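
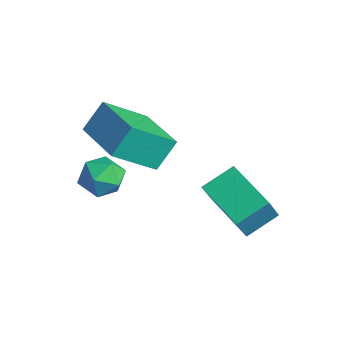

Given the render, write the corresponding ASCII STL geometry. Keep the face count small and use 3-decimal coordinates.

solid 
facet normal -0.991 0.020 -0.131
outer loop
vertex -3.472 -4.119 3.606
vertex -3.579 -3.364 4.532
vertex -3.294 -2.697 2.468
endloop
endfacet
facet normal 0.089 -0.629 -0.772
outer loop
vertex -1.321 -2.736 2.728
vertex -3.472 -4.119 3.606
vertex -3.294 -2.697 2.468
endloop
endfacet
facet normal -0.991 0.020 -0.130
outer loop
vertex -3.294 -2.697 2.468
vertex -3.579 -3.364 4.532
vertex -3.401 -1.942 3.395
endloop
endfacet
facet normal 0.097 0.777 -0.622
outer loop
vertex -3.401 -1.942 3.395
vertex -1.321 -2.736 2.728
vertex -3.294 -2.697 2.468
endloop
endfacet
facet normal -0.097 -0.777 0.622
outer loop
vertex -3.472 -4.119 3.606
vertex -1.606 -3.403 4.792
vertex -3.579 -3.364 4.532
endloop
endfacet
facet normal 0.089 -0.629 -0.772
outer loop
vertex -1.499 -4.158 3.865
vertex -3.472 -4.119 3.606
vertex -1.321 -2.736 2.728
endloop
endfacet
facet normal -0.097 -0.777 0.622
outer loop
vertex -1.499 -4.158 3.865
vertex -1.606 -3.403 4.792
vertex -3.472 -4.119 3.606
endloop
endfacet
facet normal -0.089 0.629 0.772
outer loop
vertex -3.579 -3.364 4.532
vertex -1.606 -3.403 4.792
vertex -3.401 -1.942 3.395
endloop
endfacet
facet normal 0.097 0.777 -0.622
outer loop
vertex -1.428 -1.981 3.654
vertex -1.321 -2.736 2.728
vertex -3.401 -1.942 3.395
endloop
endfacet
facet normal -0.089 0.629 0.772
outer loop
vertex -3.401 -1.942 3.395
vertex -1.606 -3.403 4.792
vertex -1.428 -1.981 3.654
endloop
endfacet
facet normal 0.991 -0.020 0.131
outer loop
vertex -1.428 -1.981 3.654
vertex -1.499 -4.158 3.865
vertex -1.321 -2.736 2.728
endloop
endfacet
facet normal 0.991 -0.020 0.130
outer loop
vertex -1.606 -3.403 4.792
vertex -1.499 -4.158 3.865
vertex -1.428 -1.981 3.654
endloop
endfacet
facet normal -0.274 0.431 -0.860
outer loop
vertex -1.525 0.457 0.713
vertex 0.263 0.656 0.244
vertex -1.546 -0.672 0.153
endloop
endfacet
facet normal -0.962 -0.107 0.252
outer loop
vertex -1.163 -1.276 1.356
vertex -1.525 0.457 0.713
vertex -1.546 -0.672 0.153
endloop
endfacet
facet normal -0.274 0.432 -0.859
outer loop
vertex -1.546 -0.672 0.153
vertex 0.263 0.656 0.244
vertex 0.242 -0.472 -0.316
endloop
endfacet
facet normal -0.016 -0.896 -0.444
outer loop
vertex 0.242 -0.472 -0.316
vertex -1.163 -1.276 1.356
vertex -1.546 -0.672 0.153
endloop
endfacet
facet normal 0.017 0.896 0.444
outer loop
vertex -1.525 0.457 0.713
vertex 0.646 0.052 1.447
vertex 0.263 0.656 0.244
endloop
endfacet
facet normal -0.962 -0.107 0.252
outer loop
vertex -1.142 -0.148 1.916
vertex -1.525 0.457 0.713
vertex -1.163 -1.276 1.356
endloop
endfacet
facet normal 0.017 0.895 0.445
outer loop
vertex -1.142 -0.148 1.916
vertex 0.646 0.052 1.447
vertex -1.525 0.457 0.713
endloop
endfacet
facet normal 0.962 0.107 -0.252
outer loop
vertex 0.263 0.656 0.244
vertex 0.646 0.052 1.447
vertex 0.242 -0.472 -0.316
endloop
endfacet
facet normal -0.017 -0.895 -0.445
outer loop
vertex 0.625 -1.077 0.887
vertex -1.163 -1.276 1.356
vertex 0.242 -0.472 -0.316
endloop
endfacet
facet normal 0.962 0.107 -0.252
outer loop
vertex 0.242 -0.472 -0.316
vertex 0.646 0.052 1.447
vertex 0.625 -1.077 0.887
endloop
endfacet
facet normal 0.274 -0.432 0.860
outer loop
vertex 0.625 -1.077 0.887
vertex -1.142 -0.148 1.916
vertex -1.163 -1.276 1.356
endloop
endfacet
facet normal 0.274 -0.431 0.860
outer loop
vertex 0.646 0.052 1.447
vertex -1.142 -0.148 1.916
vertex 0.625 -1.077 0.887
endloop
endfacet
facet normal -0.085 0.757 0.648
outer loop
vertex -3.031 -2.899 1.408
vertex -3.709 -3.253 1.732
vertex -2.959 -3.432 2.04
endloop
endfacet
facet normal 0.599 0.645 0.475
outer loop
vertex -3.031 -2.899 1.408
vertex -2.959 -3.432 2.04
vertex -2.422 -3.464 1.407
endloop
endfacet
facet normal 0.661 0.713 -0.233
outer loop
vertex -3.031 -2.899 1.408
vertex -2.422 -3.464 1.407
vertex -2.841 -3.304 0.707
endloop
endfacet
facet normal 0.017 0.868 -0.497
outer loop
vertex -3.031 -2.899 1.408
vertex -2.841 -3.304 0.707
vertex -3.636 -3.173 0.909
endloop
endfacet
facet normal -0.444 0.895 0.048
outer loop
vertex -3.031 -2.899 1.408
vertex -3.636 -3.173 0.909
vertex -3.709 -3.253 1.732
endloop
endfacet
facet normal 0.762 -0.029 0.647
outer loop
vertex -2.422 -3.464 1.407
vertex -2.959 -3.432 2.04
vertex -2.724 -4.167 1.731
endloop
endfacet
facet normal -0.344 0.154 0.926
outer loop
vertex -2.959 -3.432 2.04
vertex -3.709 -3.253 1.732
vertex -3.519 -4.036 1.933
endloop
endfacet
facet normal -0.925 0.377 -0.045
outer loop
vertex -3.709 -3.253 1.732
vertex -3.636 -3.173 0.909
vertex -3.938 -3.876 1.233
endloop
endfacet
facet normal -0.181 0.332 -0.926
outer loop
vertex -3.636 -3.173 0.909
vertex -2.841 -3.304 0.707
vertex -3.401 -3.908 0.6
endloop
endfacet
facet normal 0.863 0.082 -0.498
outer loop
vertex -2.841 -3.304 0.707
vertex -2.422 -3.464 1.407
vertex -2.651 -4.087 0.908
endloop
endfacet
facet normal -0.017 -0.868 0.497
outer loop
vertex -3.329 -4.441 1.232
vertex -2.724 -4.167 1.731
vertex -3.519 -4.036 1.933
endloop
endfacet
facet normal -0.661 -0.713 0.233
outer loop
vertex -3.329 -4.441 1.232
vertex -3.519 -4.036 1.933
vertex -3.938 -3.876 1.233
endloop
endfacet
facet normal -0.599 -0.645 -0.475
outer loop
vertex -3.329 -4.441 1.232
vertex -3.938 -3.876 1.233
vertex -3.401 -3.908 0.6
endloop
endfacet
facet normal 0.085 -0.757 -0.648
outer loop
vertex -3.329 -4.441 1.232
vertex -3.401 -3.908 0.6
vertex -2.651 -4.087 0.908
endloop
endfacet
facet normal 0.444 -0.895 -0.048
outer loop
vertex -3.329 -4.441 1.232
vertex -2.651 -4.087 0.908
vertex -2.724 -4.167 1.731
endloop
endfacet
facet normal 0.181 -0.332 0.926
outer loop
vertex -3.519 -4.036 1.933
vertex -2.724 -4.167 1.731
vertex -2.959 -3.432 2.04
endloop
endfacet
facet normal -0.863 -0.082 0.498
outer loop
vertex -3.938 -3.876 1.233
vertex -3.519 -4.036 1.933
vertex -3.709 -3.253 1.732
endloop
endfacet
facet normal -0.762 0.029 -0.647
outer loop
vertex -3.401 -3.908 0.6
vertex -3.938 -3.876 1.233
vertex -3.636 -3.173 0.909
endloop
endfacet
facet normal 0.344 -0.154 -0.926
outer loop
vertex -2.651 -4.087 0.908
vertex -3.401 -3.908 0.6
vertex -2.841 -3.304 0.707
endloop
endfacet
facet normal 0.925 -0.377 0.045
outer loop
vertex -2.724 -4.167 1.731
vertex -2.651 -4.087 0.908
vertex -2.422 -3.464 1.407
endloop
endfacet

endsolid


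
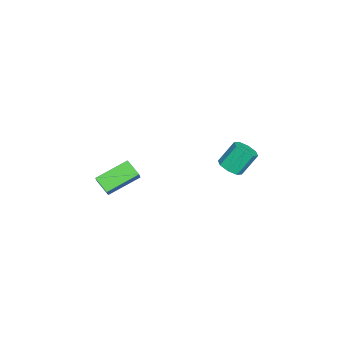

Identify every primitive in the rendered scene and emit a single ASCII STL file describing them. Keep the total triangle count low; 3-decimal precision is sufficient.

solid 
facet normal 0.324 -0.485 -0.812
outer loop
vertex -2.068 2.512 1.607
vertex -2.779 2.484 1.34
vertex -2.201 2.974 1.278
endloop
endfacet
facet normal 0.918 0.368 0.146
outer loop
vertex -2.068 2.512 1.607
vertex -2.201 2.974 1.278
vertex -2.57 3.264 2.866
endloop
endfacet
facet normal 0.918 0.368 0.146
outer loop
vertex -2.57 3.264 2.866
vertex -2.201 2.974 1.278
vertex -2.703 3.726 2.537
endloop
endfacet
facet normal -0.323 0.486 0.812
outer loop
vertex -2.57 3.264 2.866
vertex -2.703 3.726 2.537
vertex -3.281 3.236 2.6
endloop
endfacet
facet normal 0.324 -0.485 -0.812
outer loop
vertex -2.201 2.974 1.278
vertex -2.779 2.484 1.34
vertex -2.673 3.148 0.986
endloop
endfacet
facet normal 0.487 0.822 -0.297
outer loop
vertex -2.201 2.974 1.278
vertex -2.673 3.148 0.986
vertex -2.703 3.726 2.537
endloop
endfacet
facet normal 0.487 0.822 -0.297
outer loop
vertex -2.703 3.726 2.537
vertex -2.673 3.148 0.986
vertex -3.175 3.9 2.245
endloop
endfacet
facet normal -0.323 0.486 0.812
outer loop
vertex -2.703 3.726 2.537
vertex -3.175 3.9 2.245
vertex -3.281 3.236 2.6
endloop
endfacet
facet normal 0.323 -0.485 -0.813
outer loop
vertex -2.673 3.148 0.986
vertex -2.779 2.484 1.34
vertex -3.207 2.933 0.902
endloop
endfacet
facet normal -0.230 0.792 -0.565
outer loop
vertex -2.673 3.148 0.986
vertex -3.207 2.933 0.902
vertex -3.175 3.9 2.245
endloop
endfacet
facet normal -0.230 0.792 -0.565
outer loop
vertex -3.175 3.9 2.245
vertex -3.207 2.933 0.902
vertex -3.709 3.685 2.161
endloop
endfacet
facet normal -0.323 0.486 0.812
outer loop
vertex -3.175 3.9 2.245
vertex -3.709 3.685 2.161
vertex -3.281 3.236 2.6
endloop
endfacet
facet normal 0.323 -0.485 -0.813
outer loop
vertex -3.207 2.933 0.902
vertex -2.779 2.484 1.34
vertex -3.49 2.456 1.074
endloop
endfacet
facet normal -0.811 0.300 -0.502
outer loop
vertex -3.207 2.933 0.902
vertex -3.49 2.456 1.074
vertex -3.709 3.685 2.161
endloop
endfacet
facet normal -0.811 0.300 -0.502
outer loop
vertex -3.709 3.685 2.161
vertex -3.49 2.456 1.074
vertex -3.992 3.208 2.333
endloop
endfacet
facet normal -0.324 0.485 0.812
outer loop
vertex -3.709 3.685 2.161
vertex -3.992 3.208 2.333
vertex -3.281 3.236 2.6
endloop
endfacet
facet normal 0.323 -0.486 -0.812
outer loop
vertex -3.49 2.456 1.074
vertex -2.779 2.484 1.34
vertex -3.357 1.994 1.403
endloop
endfacet
facet normal -0.918 -0.368 -0.146
outer loop
vertex -3.49 2.456 1.074
vertex -3.357 1.994 1.403
vertex -3.992 3.208 2.333
endloop
endfacet
facet normal -0.918 -0.368 -0.146
outer loop
vertex -3.992 3.208 2.333
vertex -3.357 1.994 1.403
vertex -3.859 2.746 2.662
endloop
endfacet
facet normal -0.324 0.485 0.812
outer loop
vertex -3.992 3.208 2.333
vertex -3.859 2.746 2.662
vertex -3.281 3.236 2.6
endloop
endfacet
facet normal 0.323 -0.486 -0.812
outer loop
vertex -3.357 1.994 1.403
vertex -2.779 2.484 1.34
vertex -2.885 1.82 1.695
endloop
endfacet
facet normal -0.487 -0.822 0.297
outer loop
vertex -3.357 1.994 1.403
vertex -2.885 1.82 1.695
vertex -3.859 2.746 2.662
endloop
endfacet
facet normal -0.487 -0.822 0.297
outer loop
vertex -3.859 2.746 2.662
vertex -2.885 1.82 1.695
vertex -3.387 2.572 2.954
endloop
endfacet
facet normal -0.324 0.485 0.812
outer loop
vertex -3.859 2.746 2.662
vertex -3.387 2.572 2.954
vertex -3.281 3.236 2.6
endloop
endfacet
facet normal 0.323 -0.486 -0.812
outer loop
vertex -2.885 1.82 1.695
vertex -2.779 2.484 1.34
vertex -2.351 2.035 1.779
endloop
endfacet
facet normal 0.230 -0.792 0.565
outer loop
vertex -2.885 1.82 1.695
vertex -2.351 2.035 1.779
vertex -3.387 2.572 2.954
endloop
endfacet
facet normal 0.230 -0.792 0.565
outer loop
vertex -3.387 2.572 2.954
vertex -2.351 2.035 1.779
vertex -2.853 2.787 3.038
endloop
endfacet
facet normal -0.323 0.485 0.813
outer loop
vertex -3.387 2.572 2.954
vertex -2.853 2.787 3.038
vertex -3.281 3.236 2.6
endloop
endfacet
facet normal 0.324 -0.485 -0.812
outer loop
vertex -2.351 2.035 1.779
vertex -2.779 2.484 1.34
vertex -2.068 2.512 1.607
endloop
endfacet
facet normal 0.811 -0.300 0.502
outer loop
vertex -2.351 2.035 1.779
vertex -2.068 2.512 1.607
vertex -2.853 2.787 3.038
endloop
endfacet
facet normal 0.811 -0.300 0.502
outer loop
vertex -2.853 2.787 3.038
vertex -2.068 2.512 1.607
vertex -2.57 3.264 2.866
endloop
endfacet
facet normal -0.323 0.485 0.813
outer loop
vertex -2.853 2.787 3.038
vertex -2.57 3.264 2.866
vertex -3.281 3.236 2.6
endloop
endfacet
facet normal -0.514 -0.690 0.510
outer loop
vertex -3.171 -5.016 -1.136
vertex -4.373 -3.508 -0.305
vertex -3.772 -5.099 -1.854
endloop
endfacet
facet normal 0.572 -0.718 -0.396
outer loop
vertex -3.187 -4.312 -2.435
vertex -3.171 -5.016 -1.136
vertex -3.772 -5.099 -1.854
endloop
endfacet
facet normal -0.514 -0.690 0.510
outer loop
vertex -3.772 -5.099 -1.854
vertex -4.373 -3.508 -0.305
vertex -4.974 -3.591 -1.023
endloop
endfacet
facet normal -0.639 -0.089 -0.764
outer loop
vertex -4.974 -3.591 -1.023
vertex -3.187 -4.312 -2.435
vertex -3.772 -5.099 -1.854
endloop
endfacet
facet normal 0.639 0.089 0.764
outer loop
vertex -3.171 -5.016 -1.136
vertex -3.788 -2.721 -0.886
vertex -4.373 -3.508 -0.305
endloop
endfacet
facet normal 0.572 -0.718 -0.396
outer loop
vertex -2.586 -4.229 -1.717
vertex -3.171 -5.016 -1.136
vertex -3.187 -4.312 -2.435
endloop
endfacet
facet normal 0.639 0.089 0.764
outer loop
vertex -2.586 -4.229 -1.717
vertex -3.788 -2.721 -0.886
vertex -3.171 -5.016 -1.136
endloop
endfacet
facet normal -0.572 0.718 0.396
outer loop
vertex -4.373 -3.508 -0.305
vertex -3.788 -2.721 -0.886
vertex -4.974 -3.591 -1.023
endloop
endfacet
facet normal -0.639 -0.089 -0.764
outer loop
vertex -4.389 -2.804 -1.604
vertex -3.187 -4.312 -2.435
vertex -4.974 -3.591 -1.023
endloop
endfacet
facet normal -0.572 0.718 0.396
outer loop
vertex -4.974 -3.591 -1.023
vertex -3.788 -2.721 -0.886
vertex -4.389 -2.804 -1.604
endloop
endfacet
facet normal 0.514 0.690 -0.510
outer loop
vertex -4.389 -2.804 -1.604
vertex -2.586 -4.229 -1.717
vertex -3.187 -4.312 -2.435
endloop
endfacet
facet normal 0.514 0.690 -0.510
outer loop
vertex -3.788 -2.721 -0.886
vertex -2.586 -4.229 -1.717
vertex -4.389 -2.804 -1.604
endloop
endfacet

endsolid


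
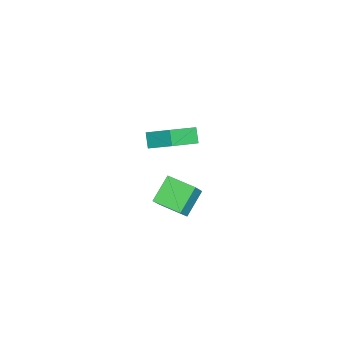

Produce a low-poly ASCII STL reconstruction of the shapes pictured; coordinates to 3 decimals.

solid 
facet normal -0.624 -0.343 0.702
outer loop
vertex 1.533 -3.13 4.055
vertex 1.904 -1.598 5.134
vertex -0.033 -2.118 3.156
endloop
endfacet
facet normal -0.195 -0.802 -0.564
outer loop
vertex 0.616 -1.762 2.426
vertex 1.533 -3.13 4.055
vertex -0.033 -2.118 3.156
endloop
endfacet
facet normal -0.624 -0.343 0.702
outer loop
vertex -0.033 -2.118 3.156
vertex 1.904 -1.598 5.134
vertex 0.338 -0.586 4.235
endloop
endfacet
facet normal -0.757 0.489 -0.434
outer loop
vertex 0.338 -0.586 4.235
vertex 0.616 -1.762 2.426
vertex -0.033 -2.118 3.156
endloop
endfacet
facet normal 0.757 -0.489 0.434
outer loop
vertex 1.533 -3.13 4.055
vertex 2.553 -1.242 4.404
vertex 1.904 -1.598 5.134
endloop
endfacet
facet normal -0.195 -0.802 -0.564
outer loop
vertex 2.182 -2.774 3.325
vertex 1.533 -3.13 4.055
vertex 0.616 -1.762 2.426
endloop
endfacet
facet normal 0.757 -0.489 0.434
outer loop
vertex 2.182 -2.774 3.325
vertex 2.553 -1.242 4.404
vertex 1.533 -3.13 4.055
endloop
endfacet
facet normal 0.195 0.802 0.564
outer loop
vertex 1.904 -1.598 5.134
vertex 2.553 -1.242 4.404
vertex 0.338 -0.586 4.235
endloop
endfacet
facet normal -0.757 0.489 -0.434
outer loop
vertex 0.987 -0.23 3.505
vertex 0.616 -1.762 2.426
vertex 0.338 -0.586 4.235
endloop
endfacet
facet normal 0.195 0.802 0.564
outer loop
vertex 0.338 -0.586 4.235
vertex 2.553 -1.242 4.404
vertex 0.987 -0.23 3.505
endloop
endfacet
facet normal 0.624 0.343 -0.702
outer loop
vertex 0.987 -0.23 3.505
vertex 2.182 -2.774 3.325
vertex 0.616 -1.762 2.426
endloop
endfacet
facet normal 0.624 0.343 -0.702
outer loop
vertex 2.553 -1.242 4.404
vertex 2.182 -2.774 3.325
vertex 0.987 -0.23 3.505
endloop
endfacet
facet normal -0.783 0.208 0.586
outer loop
vertex -0.361 -2.518 -1.677
vertex -0.01 -0.71 -1.851
vertex -1.386 -2.452 -3.07
endloop
endfacet
facet normal -0.190 -0.977 0.094
outer loop
vertex 0.11 -2.85 -4.189
vertex -0.361 -2.518 -1.677
vertex -1.386 -2.452 -3.07
endloop
endfacet
facet normal -0.783 0.208 0.586
outer loop
vertex -1.386 -2.452 -3.07
vertex -0.01 -0.71 -1.851
vertex -1.035 -0.644 -3.243
endloop
endfacet
facet normal -0.592 0.038 -0.805
outer loop
vertex -1.035 -0.644 -3.243
vertex 0.11 -2.85 -4.189
vertex -1.386 -2.452 -3.07
endloop
endfacet
facet normal 0.592 -0.037 0.805
outer loop
vertex -0.361 -2.518 -1.677
vertex 1.486 -1.108 -2.97
vertex -0.01 -0.71 -1.851
endloop
endfacet
facet normal -0.190 -0.977 0.094
outer loop
vertex 1.135 -2.916 -2.797
vertex -0.361 -2.518 -1.677
vertex 0.11 -2.85 -4.189
endloop
endfacet
facet normal 0.592 -0.038 0.805
outer loop
vertex 1.135 -2.916 -2.797
vertex 1.486 -1.108 -2.97
vertex -0.361 -2.518 -1.677
endloop
endfacet
facet normal 0.190 0.977 -0.094
outer loop
vertex -0.01 -0.71 -1.851
vertex 1.486 -1.108 -2.97
vertex -1.035 -0.644 -3.243
endloop
endfacet
facet normal -0.592 0.038 -0.805
outer loop
vertex 0.461 -1.042 -4.363
vertex 0.11 -2.85 -4.189
vertex -1.035 -0.644 -3.243
endloop
endfacet
facet normal 0.190 0.977 -0.094
outer loop
vertex -1.035 -0.644 -3.243
vertex 1.486 -1.108 -2.97
vertex 0.461 -1.042 -4.363
endloop
endfacet
facet normal 0.783 -0.208 -0.586
outer loop
vertex 0.461 -1.042 -4.363
vertex 1.135 -2.916 -2.797
vertex 0.11 -2.85 -4.189
endloop
endfacet
facet normal 0.783 -0.208 -0.586
outer loop
vertex 1.486 -1.108 -2.97
vertex 1.135 -2.916 -2.797
vertex 0.461 -1.042 -4.363
endloop
endfacet

endsolid


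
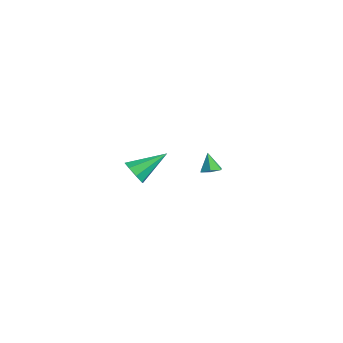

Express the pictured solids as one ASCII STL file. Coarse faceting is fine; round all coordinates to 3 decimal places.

solid 
facet normal 0.429 -0.048 -0.902
outer loop
vertex 3.744 -2.193 2.356
vertex 3.307 -1.944 2.135
vertex 3.729 -1.645 2.32
endloop
endfacet
facet normal 0.633 0.068 0.771
outer loop
vertex 3.744 -2.193 2.356
vertex 3.729 -1.645 2.32
vertex 2.873 -1.896 3.045
endloop
endfacet
facet normal 0.430 -0.049 -0.901
outer loop
vertex 3.729 -1.645 2.32
vertex 3.307 -1.944 2.135
vertex 3.292 -1.396 2.098
endloop
endfacet
facet normal 0.203 0.826 0.526
outer loop
vertex 3.729 -1.645 2.32
vertex 3.292 -1.396 2.098
vertex 2.873 -1.896 3.045
endloop
endfacet
facet normal 0.429 -0.049 -0.902
outer loop
vertex 3.292 -1.396 2.098
vertex 3.307 -1.944 2.135
vertex 2.869 -1.696 1.913
endloop
endfacet
facet normal -0.613 0.778 0.140
outer loop
vertex 3.292 -1.396 2.098
vertex 2.869 -1.696 1.913
vertex 2.873 -1.896 3.045
endloop
endfacet
facet normal 0.430 -0.048 -0.902
outer loop
vertex 2.869 -1.696 1.913
vertex 3.307 -1.944 2.135
vertex 2.885 -2.244 1.95
endloop
endfacet
facet normal -1.000 -0.029 -0.002
outer loop
vertex 2.869 -1.696 1.913
vertex 2.885 -2.244 1.95
vertex 2.873 -1.896 3.045
endloop
endfacet
facet normal 0.429 -0.047 -0.902
outer loop
vertex 2.885 -2.244 1.95
vertex 3.307 -1.944 2.135
vertex 3.322 -2.493 2.171
endloop
endfacet
facet normal -0.570 -0.785 0.243
outer loop
vertex 2.885 -2.244 1.95
vertex 3.322 -2.493 2.171
vertex 2.873 -1.896 3.045
endloop
endfacet
facet normal 0.429 -0.047 -0.902
outer loop
vertex 3.322 -2.493 2.171
vertex 3.307 -1.944 2.135
vertex 3.744 -2.193 2.356
endloop
endfacet
facet normal 0.247 -0.736 0.630
outer loop
vertex 3.322 -2.493 2.171
vertex 3.744 -2.193 2.356
vertex 2.873 -1.896 3.045
endloop
endfacet
facet normal -0.080 -0.868 -0.490
outer loop
vertex -3.245 -2.996 -1.357
vertex -3.5 -2.611 -1.998
vertex -2.793 -2.831 -1.723
endloop
endfacet
facet normal 0.647 -0.096 0.756
outer loop
vertex -3.245 -2.996 -1.357
vertex -2.793 -2.831 -1.723
vertex -3.34 -0.849 -1.002
endloop
endfacet
facet normal -0.079 -0.867 -0.491
outer loop
vertex -2.793 -2.831 -1.723
vertex -3.5 -2.611 -1.998
vertex -2.755 -2.536 -2.25
endloop
endfacet
facet normal 0.963 0.200 0.181
outer loop
vertex -2.793 -2.831 -1.723
vertex -2.755 -2.536 -2.25
vertex -3.34 -0.849 -1.002
endloop
endfacet
facet normal -0.079 -0.867 -0.491
outer loop
vertex -2.755 -2.536 -2.25
vertex -3.5 -2.611 -1.998
vertex -3.153 -2.285 -2.629
endloop
endfacet
facet normal 0.731 0.551 -0.402
outer loop
vertex -2.755 -2.536 -2.25
vertex -3.153 -2.285 -2.629
vertex -3.34 -0.849 -1.002
endloop
endfacet
facet normal -0.078 -0.867 -0.491
outer loop
vertex -3.153 -2.285 -2.629
vertex -3.5 -2.611 -1.998
vertex -3.754 -2.225 -2.639
endloop
endfacet
facet normal 0.086 0.752 -0.654
outer loop
vertex -3.153 -2.285 -2.629
vertex -3.754 -2.225 -2.639
vertex -3.34 -0.849 -1.002
endloop
endfacet
facet normal -0.078 -0.867 -0.491
outer loop
vertex -3.754 -2.225 -2.639
vertex -3.5 -2.611 -1.998
vertex -4.207 -2.391 -2.274
endloop
endfacet
facet normal -0.593 0.684 -0.425
outer loop
vertex -3.754 -2.225 -2.639
vertex -4.207 -2.391 -2.274
vertex -3.34 -0.849 -1.002
endloop
endfacet
facet normal -0.079 -0.868 -0.490
outer loop
vertex -4.207 -2.391 -2.274
vertex -3.5 -2.611 -1.998
vertex -4.245 -2.685 -1.747
endloop
endfacet
facet normal -0.910 0.387 0.150
outer loop
vertex -4.207 -2.391 -2.274
vertex -4.245 -2.685 -1.747
vertex -3.34 -0.849 -1.002
endloop
endfacet
facet normal -0.079 -0.868 -0.490
outer loop
vertex -4.245 -2.685 -1.747
vertex -3.5 -2.611 -1.998
vertex -3.847 -2.936 -1.367
endloop
endfacet
facet normal -0.678 0.036 0.734
outer loop
vertex -4.245 -2.685 -1.747
vertex -3.847 -2.936 -1.367
vertex -3.34 -0.849 -1.002
endloop
endfacet
facet normal -0.078 -0.868 -0.490
outer loop
vertex -3.847 -2.936 -1.367
vertex -3.5 -2.611 -1.998
vertex -3.245 -2.996 -1.357
endloop
endfacet
facet normal -0.033 -0.164 0.986
outer loop
vertex -3.847 -2.936 -1.367
vertex -3.245 -2.996 -1.357
vertex -3.34 -0.849 -1.002
endloop
endfacet

endsolid


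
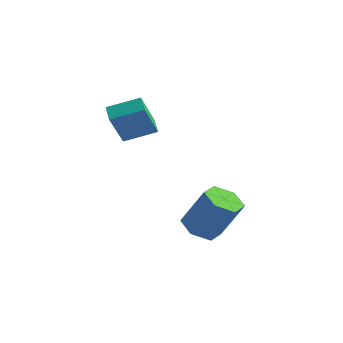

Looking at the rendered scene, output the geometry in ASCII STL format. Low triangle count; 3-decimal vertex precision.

solid 
facet normal -0.440 -0.182 -0.879
outer loop
vertex 1.671 1.381 -4.392
vertex 1.001 0.811 -3.939
vertex 0.831 1.779 -4.054
endloop
endfacet
facet normal 0.291 0.897 -0.332
outer loop
vertex 1.671 1.381 -4.392
vertex 0.831 1.779 -4.054
vertex 2.63 1.779 -2.475
endloop
endfacet
facet normal 0.291 0.897 -0.332
outer loop
vertex 2.63 1.779 -2.475
vertex 0.831 1.779 -4.054
vertex 1.789 2.177 -2.137
endloop
endfacet
facet normal 0.440 0.183 0.879
outer loop
vertex 2.63 1.779 -2.475
vertex 1.789 2.177 -2.137
vertex 1.959 1.209 -2.021
endloop
endfacet
facet normal -0.440 -0.182 -0.880
outer loop
vertex 0.831 1.779 -4.054
vertex 1.001 0.811 -3.939
vertex 0.16 1.21 -3.601
endloop
endfacet
facet normal -0.589 0.798 0.129
outer loop
vertex 0.831 1.779 -4.054
vertex 0.16 1.21 -3.601
vertex 1.789 2.177 -2.137
endloop
endfacet
facet normal -0.589 0.798 0.129
outer loop
vertex 1.789 2.177 -2.137
vertex 0.16 1.21 -3.601
vertex 1.118 1.608 -1.684
endloop
endfacet
facet normal 0.439 0.183 0.880
outer loop
vertex 1.789 2.177 -2.137
vertex 1.118 1.608 -1.684
vertex 1.959 1.209 -2.021
endloop
endfacet
facet normal -0.440 -0.182 -0.879
outer loop
vertex 0.16 1.21 -3.601
vertex 1.001 0.811 -3.939
vertex 0.33 0.241 -3.485
endloop
endfacet
facet normal -0.882 -0.099 0.461
outer loop
vertex 0.16 1.21 -3.601
vertex 0.33 0.241 -3.485
vertex 1.118 1.608 -1.684
endloop
endfacet
facet normal -0.881 -0.100 0.462
outer loop
vertex 1.118 1.608 -1.684
vertex 0.33 0.241 -3.485
vertex 1.289 0.639 -1.568
endloop
endfacet
facet normal 0.439 0.183 0.880
outer loop
vertex 1.118 1.608 -1.684
vertex 1.289 0.639 -1.568
vertex 1.959 1.209 -2.021
endloop
endfacet
facet normal -0.440 -0.183 -0.879
outer loop
vertex 0.33 0.241 -3.485
vertex 1.001 0.811 -3.939
vertex 1.171 -0.157 -3.823
endloop
endfacet
facet normal -0.291 -0.897 0.332
outer loop
vertex 0.33 0.241 -3.485
vertex 1.171 -0.157 -3.823
vertex 1.289 0.639 -1.568
endloop
endfacet
facet normal -0.292 -0.897 0.332
outer loop
vertex 1.289 0.639 -1.568
vertex 1.171 -0.157 -3.823
vertex 2.129 0.241 -1.906
endloop
endfacet
facet normal 0.440 0.182 0.879
outer loop
vertex 1.289 0.639 -1.568
vertex 2.129 0.241 -1.906
vertex 1.959 1.209 -2.021
endloop
endfacet
facet normal -0.439 -0.183 -0.880
outer loop
vertex 1.171 -0.157 -3.823
vertex 1.001 0.811 -3.939
vertex 1.842 0.412 -4.276
endloop
endfacet
facet normal 0.589 -0.798 -0.129
outer loop
vertex 1.171 -0.157 -3.823
vertex 1.842 0.412 -4.276
vertex 2.129 0.241 -1.906
endloop
endfacet
facet normal 0.589 -0.798 -0.129
outer loop
vertex 2.129 0.241 -1.906
vertex 1.842 0.412 -4.276
vertex 2.8 0.81 -2.359
endloop
endfacet
facet normal 0.440 0.182 0.880
outer loop
vertex 2.129 0.241 -1.906
vertex 2.8 0.81 -2.359
vertex 1.959 1.209 -2.021
endloop
endfacet
facet normal -0.439 -0.183 -0.880
outer loop
vertex 1.842 0.412 -4.276
vertex 1.001 0.811 -3.939
vertex 1.671 1.381 -4.392
endloop
endfacet
facet normal 0.882 0.100 -0.461
outer loop
vertex 1.842 0.412 -4.276
vertex 1.671 1.381 -4.392
vertex 2.8 0.81 -2.359
endloop
endfacet
facet normal 0.881 0.099 -0.462
outer loop
vertex 2.8 0.81 -2.359
vertex 1.671 1.381 -4.392
vertex 2.63 1.779 -2.475
endloop
endfacet
facet normal 0.440 0.182 0.879
outer loop
vertex 2.8 0.81 -2.359
vertex 2.63 1.779 -2.475
vertex 1.959 1.209 -2.021
endloop
endfacet
facet normal -0.711 -0.618 -0.335
outer loop
vertex -3.844 0.595 1.327
vertex -4.512 1.184 1.658
vertex -3.861 1.576 -0.45
endloop
endfacet
facet normal 0.703 -0.620 -0.349
outer loop
vertex -2.688 2.596 0.102
vertex -3.844 0.595 1.327
vertex -3.861 1.576 -0.45
endloop
endfacet
facet normal -0.711 -0.619 -0.335
outer loop
vertex -3.861 1.576 -0.45
vertex -4.512 1.184 1.658
vertex -4.529 2.164 -0.119
endloop
endfacet
facet normal -0.008 0.483 -0.875
outer loop
vertex -4.529 2.164 -0.119
vertex -2.688 2.596 0.102
vertex -3.861 1.576 -0.45
endloop
endfacet
facet normal 0.008 -0.483 0.876
outer loop
vertex -3.844 0.595 1.327
vertex -3.339 2.204 2.21
vertex -4.512 1.184 1.658
endloop
endfacet
facet normal 0.703 -0.620 -0.348
outer loop
vertex -2.671 1.616 1.879
vertex -3.844 0.595 1.327
vertex -2.688 2.596 0.102
endloop
endfacet
facet normal 0.009 -0.483 0.875
outer loop
vertex -2.671 1.616 1.879
vertex -3.339 2.204 2.21
vertex -3.844 0.595 1.327
endloop
endfacet
facet normal -0.703 0.620 0.349
outer loop
vertex -4.512 1.184 1.658
vertex -3.339 2.204 2.21
vertex -4.529 2.164 -0.119
endloop
endfacet
facet normal -0.008 0.483 -0.876
outer loop
vertex -3.356 3.185 0.433
vertex -2.688 2.596 0.102
vertex -4.529 2.164 -0.119
endloop
endfacet
facet normal -0.703 0.619 0.349
outer loop
vertex -4.529 2.164 -0.119
vertex -3.339 2.204 2.21
vertex -3.356 3.185 0.433
endloop
endfacet
facet normal 0.711 0.619 0.334
outer loop
vertex -3.356 3.185 0.433
vertex -2.671 1.616 1.879
vertex -2.688 2.596 0.102
endloop
endfacet
facet normal 0.711 0.619 0.335
outer loop
vertex -3.339 2.204 2.21
vertex -2.671 1.616 1.879
vertex -3.356 3.185 0.433
endloop
endfacet

endsolid


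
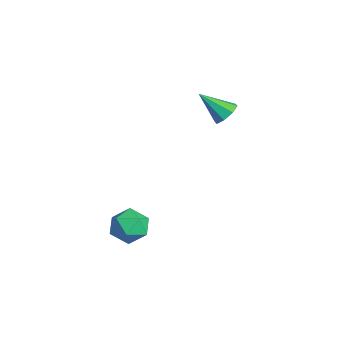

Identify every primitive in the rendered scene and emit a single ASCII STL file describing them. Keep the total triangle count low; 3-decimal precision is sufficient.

solid 
facet normal -0.483 0.830 -0.280
outer loop
vertex 1.468 -0.958 -1.588
vertex 0.782 -1.179 -1.06
vertex 1.451 -0.681 -0.738
endloop
endfacet
facet normal 0.224 0.928 -0.298
outer loop
vertex 1.468 -0.958 -1.588
vertex 1.451 -0.681 -0.738
vertex 2.214 -0.98 -1.096
endloop
endfacet
facet normal 0.502 0.445 -0.742
outer loop
vertex 1.468 -0.958 -1.588
vertex 2.214 -0.98 -1.096
vertex 2.016 -1.662 -1.639
endloop
endfacet
facet normal -0.032 0.047 -0.998
outer loop
vertex 1.468 -0.958 -1.588
vertex 2.016 -1.662 -1.639
vertex 1.131 -1.785 -1.616
endloop
endfacet
facet normal -0.641 0.285 -0.713
outer loop
vertex 1.468 -0.958 -1.588
vertex 1.131 -1.785 -1.616
vertex 0.782 -1.179 -1.06
endloop
endfacet
facet normal 0.481 0.801 0.356
outer loop
vertex 2.214 -0.98 -1.096
vertex 1.451 -0.681 -0.738
vertex 1.989 -1.215 -0.264
endloop
endfacet
facet normal -0.663 0.642 0.385
outer loop
vertex 1.451 -0.681 -0.738
vertex 0.782 -1.179 -1.06
vertex 1.104 -1.338 -0.241
endloop
endfacet
facet normal -0.918 -0.239 -0.316
outer loop
vertex 0.782 -1.179 -1.06
vertex 1.131 -1.785 -1.616
vertex 0.906 -2.02 -0.784
endloop
endfacet
facet normal 0.067 -0.624 -0.779
outer loop
vertex 1.131 -1.785 -1.616
vertex 2.016 -1.662 -1.639
vertex 1.669 -2.319 -1.142
endloop
endfacet
facet normal 0.932 0.018 -0.363
outer loop
vertex 2.016 -1.662 -1.639
vertex 2.214 -0.98 -1.096
vertex 2.338 -1.821 -0.82
endloop
endfacet
facet normal 0.032 -0.047 0.998
outer loop
vertex 1.652 -2.042 -0.292
vertex 1.989 -1.215 -0.264
vertex 1.104 -1.338 -0.241
endloop
endfacet
facet normal -0.502 -0.445 0.742
outer loop
vertex 1.652 -2.042 -0.292
vertex 1.104 -1.338 -0.241
vertex 0.906 -2.02 -0.784
endloop
endfacet
facet normal -0.224 -0.928 0.298
outer loop
vertex 1.652 -2.042 -0.292
vertex 0.906 -2.02 -0.784
vertex 1.669 -2.319 -1.142
endloop
endfacet
facet normal 0.483 -0.830 0.280
outer loop
vertex 1.652 -2.042 -0.292
vertex 1.669 -2.319 -1.142
vertex 2.338 -1.821 -0.82
endloop
endfacet
facet normal 0.641 -0.285 0.713
outer loop
vertex 1.652 -2.042 -0.292
vertex 2.338 -1.821 -0.82
vertex 1.989 -1.215 -0.264
endloop
endfacet
facet normal -0.067 0.624 0.779
outer loop
vertex 1.104 -1.338 -0.241
vertex 1.989 -1.215 -0.264
vertex 1.451 -0.681 -0.738
endloop
endfacet
facet normal -0.932 -0.018 0.363
outer loop
vertex 0.906 -2.02 -0.784
vertex 1.104 -1.338 -0.241
vertex 0.782 -1.179 -1.06
endloop
endfacet
facet normal -0.481 -0.801 -0.356
outer loop
vertex 1.669 -2.319 -1.142
vertex 0.906 -2.02 -0.784
vertex 1.131 -1.785 -1.616
endloop
endfacet
facet normal 0.663 -0.642 -0.385
outer loop
vertex 2.338 -1.821 -0.82
vertex 1.669 -2.319 -1.142
vertex 2.016 -1.662 -1.639
endloop
endfacet
facet normal 0.918 0.239 0.316
outer loop
vertex 1.989 -1.215 -0.264
vertex 2.338 -1.821 -0.82
vertex 2.214 -0.98 -1.096
endloop
endfacet
facet normal 0.375 0.642 -0.669
outer loop
vertex -2.416 3.358 1.487
vertex -2.737 3.87 1.798
vertex -2.127 3.578 1.86
endloop
endfacet
facet normal 0.548 -0.834 0.067
outer loop
vertex -2.416 3.358 1.487
vertex -2.127 3.578 1.86
vertex -3.323 2.87 2.842
endloop
endfacet
facet normal 0.375 0.641 -0.670
outer loop
vertex -2.127 3.578 1.86
vertex -2.737 3.87 1.798
vertex -2.195 3.969 2.196
endloop
endfacet
facet normal 0.711 -0.383 0.590
outer loop
vertex -2.127 3.578 1.86
vertex -2.195 3.969 2.196
vertex -3.323 2.87 2.842
endloop
endfacet
facet normal 0.374 0.642 -0.669
outer loop
vertex -2.195 3.969 2.196
vertex -2.737 3.87 1.798
vertex -2.582 4.302 2.299
endloop
endfacet
facet normal 0.375 0.153 0.914
outer loop
vertex -2.195 3.969 2.196
vertex -2.582 4.302 2.299
vertex -3.323 2.87 2.842
endloop
endfacet
facet normal 0.375 0.641 -0.669
outer loop
vertex -2.582 4.302 2.299
vertex -2.737 3.87 1.798
vertex -3.059 4.382 2.108
endloop
endfacet
facet normal -0.263 0.458 0.849
outer loop
vertex -2.582 4.302 2.299
vertex -3.059 4.382 2.108
vertex -3.323 2.87 2.842
endloop
endfacet
facet normal 0.375 0.641 -0.669
outer loop
vertex -3.059 4.382 2.108
vertex -2.737 3.87 1.798
vertex -3.348 4.162 1.735
endloop
endfacet
facet normal -0.829 0.355 0.433
outer loop
vertex -3.059 4.382 2.108
vertex -3.348 4.162 1.735
vertex -3.323 2.87 2.842
endloop
endfacet
facet normal 0.375 0.641 -0.669
outer loop
vertex -3.348 4.162 1.735
vertex -2.737 3.87 1.798
vertex -3.279 3.771 1.399
endloop
endfacet
facet normal -0.991 -0.097 -0.091
outer loop
vertex -3.348 4.162 1.735
vertex -3.279 3.771 1.399
vertex -3.323 2.87 2.842
endloop
endfacet
facet normal 0.376 0.641 -0.670
outer loop
vertex -3.279 3.771 1.399
vertex -2.737 3.87 1.798
vertex -2.893 3.438 1.297
endloop
endfacet
facet normal -0.655 -0.632 -0.415
outer loop
vertex -3.279 3.771 1.399
vertex -2.893 3.438 1.297
vertex -3.323 2.87 2.842
endloop
endfacet
facet normal 0.374 0.641 -0.670
outer loop
vertex -2.893 3.438 1.297
vertex -2.737 3.87 1.798
vertex -2.416 3.358 1.487
endloop
endfacet
facet normal -0.018 -0.937 -0.349
outer loop
vertex -2.893 3.438 1.297
vertex -2.416 3.358 1.487
vertex -3.323 2.87 2.842
endloop
endfacet

endsolid


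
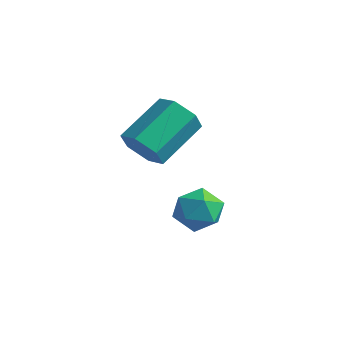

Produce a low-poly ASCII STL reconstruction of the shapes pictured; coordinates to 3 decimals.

solid 
facet normal -0.047 -0.866 -0.499
outer loop
vertex 0.895 -4.908 -0.31
vertex 0.072 -4.707 -0.582
vertex 0.774 -4.463 -1.071
endloop
endfacet
facet normal 0.990 0.027 -0.141
outer loop
vertex 0.895 -4.908 -0.31
vertex 0.774 -4.463 -1.071
vertex 0.992 -3.135 0.713
endloop
endfacet
facet normal 0.989 0.028 -0.142
outer loop
vertex 0.992 -3.135 0.713
vertex 0.774 -4.463 -1.071
vertex 0.87 -2.689 -0.048
endloop
endfacet
facet normal 0.048 0.865 0.499
outer loop
vertex 0.992 -3.135 0.713
vertex 0.87 -2.689 -0.048
vertex 0.168 -2.933 0.442
endloop
endfacet
facet normal -0.047 -0.865 -0.499
outer loop
vertex 0.774 -4.463 -1.071
vertex 0.072 -4.707 -0.582
vertex -0.049 -4.261 -1.343
endloop
endfacet
facet normal 0.378 0.447 -0.811
outer loop
vertex 0.774 -4.463 -1.071
vertex -0.049 -4.261 -1.343
vertex 0.87 -2.689 -0.048
endloop
endfacet
facet normal 0.376 0.448 -0.811
outer loop
vertex 0.87 -2.689 -0.048
vertex -0.049 -4.261 -1.343
vertex 0.047 -2.488 -0.319
endloop
endfacet
facet normal 0.047 0.866 0.499
outer loop
vertex 0.87 -2.689 -0.048
vertex 0.047 -2.488 -0.319
vertex 0.168 -2.933 0.442
endloop
endfacet
facet normal -0.048 -0.865 -0.499
outer loop
vertex -0.049 -4.261 -1.343
vertex 0.072 -4.707 -0.582
vertex -0.752 -4.505 -0.853
endloop
endfacet
facet normal -0.613 0.420 -0.670
outer loop
vertex -0.049 -4.261 -1.343
vertex -0.752 -4.505 -0.853
vertex 0.047 -2.488 -0.319
endloop
endfacet
facet normal -0.612 0.420 -0.670
outer loop
vertex 0.047 -2.488 -0.319
vertex -0.752 -4.505 -0.853
vertex -0.655 -2.732 0.17
endloop
endfacet
facet normal 0.047 0.866 0.499
outer loop
vertex 0.047 -2.488 -0.319
vertex -0.655 -2.732 0.17
vertex 0.168 -2.933 0.442
endloop
endfacet
facet normal -0.048 -0.865 -0.499
outer loop
vertex -0.752 -4.505 -0.853
vertex 0.072 -4.707 -0.582
vertex -0.63 -4.951 -0.092
endloop
endfacet
facet normal -0.989 -0.028 0.142
outer loop
vertex -0.752 -4.505 -0.853
vertex -0.63 -4.951 -0.092
vertex -0.655 -2.732 0.17
endloop
endfacet
facet normal -0.990 -0.028 0.141
outer loop
vertex -0.655 -2.732 0.17
vertex -0.63 -4.951 -0.092
vertex -0.534 -3.177 0.931
endloop
endfacet
facet normal 0.047 0.866 0.499
outer loop
vertex -0.655 -2.732 0.17
vertex -0.534 -3.177 0.931
vertex 0.168 -2.933 0.442
endloop
endfacet
facet normal -0.047 -0.866 -0.499
outer loop
vertex -0.63 -4.951 -0.092
vertex 0.072 -4.707 -0.582
vertex 0.193 -5.152 0.179
endloop
endfacet
facet normal -0.376 -0.447 0.811
outer loop
vertex -0.63 -4.951 -0.092
vertex 0.193 -5.152 0.179
vertex -0.534 -3.177 0.931
endloop
endfacet
facet normal -0.378 -0.448 0.811
outer loop
vertex -0.534 -3.177 0.931
vertex 0.193 -5.152 0.179
vertex 0.289 -3.379 1.203
endloop
endfacet
facet normal 0.047 0.865 0.499
outer loop
vertex -0.534 -3.177 0.931
vertex 0.289 -3.379 1.203
vertex 0.168 -2.933 0.442
endloop
endfacet
facet normal -0.047 -0.866 -0.499
outer loop
vertex 0.193 -5.152 0.179
vertex 0.072 -4.707 -0.582
vertex 0.895 -4.908 -0.31
endloop
endfacet
facet normal 0.612 -0.420 0.670
outer loop
vertex 0.193 -5.152 0.179
vertex 0.895 -4.908 -0.31
vertex 0.289 -3.379 1.203
endloop
endfacet
facet normal 0.613 -0.420 0.670
outer loop
vertex 0.289 -3.379 1.203
vertex 0.895 -4.908 -0.31
vertex 0.992 -3.135 0.713
endloop
endfacet
facet normal 0.048 0.865 0.499
outer loop
vertex 0.289 -3.379 1.203
vertex 0.992 -3.135 0.713
vertex 0.168 -2.933 0.442
endloop
endfacet
facet normal 0.081 0.889 0.451
outer loop
vertex 1.186 -2.58 -3.56
vertex 1.185 -3.008 -2.716
vertex 2.003 -2.854 -3.167
endloop
endfacet
facet normal 0.393 0.899 -0.191
outer loop
vertex 1.186 -2.58 -3.56
vertex 2.003 -2.854 -3.167
vertex 1.855 -2.986 -4.093
endloop
endfacet
facet normal -0.099 0.728 -0.679
outer loop
vertex 1.186 -2.58 -3.56
vertex 1.855 -2.986 -4.093
vertex 0.946 -3.222 -4.213
endloop
endfacet
facet normal -0.716 0.611 -0.337
outer loop
vertex 1.186 -2.58 -3.56
vertex 0.946 -3.222 -4.213
vertex 0.533 -3.236 -3.362
endloop
endfacet
facet normal -0.605 0.711 0.360
outer loop
vertex 1.186 -2.58 -3.56
vertex 0.533 -3.236 -3.362
vertex 1.185 -3.008 -2.716
endloop
endfacet
facet normal 0.897 0.394 -0.200
outer loop
vertex 1.855 -2.986 -4.093
vertex 2.003 -2.854 -3.167
vertex 2.267 -3.664 -3.578
endloop
endfacet
facet normal 0.392 0.377 0.839
outer loop
vertex 2.003 -2.854 -3.167
vertex 1.185 -3.008 -2.716
vertex 1.854 -3.678 -2.727
endloop
endfacet
facet normal -0.717 0.090 0.692
outer loop
vertex 1.185 -3.008 -2.716
vertex 0.533 -3.236 -3.362
vertex 0.945 -3.914 -2.847
endloop
endfacet
facet normal -0.897 -0.071 -0.436
outer loop
vertex 0.533 -3.236 -3.362
vertex 0.946 -3.222 -4.213
vertex 0.797 -4.046 -3.773
endloop
endfacet
facet normal 0.100 0.116 -0.988
outer loop
vertex 0.946 -3.222 -4.213
vertex 1.855 -2.986 -4.093
vertex 1.615 -3.892 -4.224
endloop
endfacet
facet normal 0.716 -0.611 0.337
outer loop
vertex 1.614 -4.32 -3.38
vertex 2.267 -3.664 -3.578
vertex 1.854 -3.678 -2.727
endloop
endfacet
facet normal 0.099 -0.728 0.679
outer loop
vertex 1.614 -4.32 -3.38
vertex 1.854 -3.678 -2.727
vertex 0.945 -3.914 -2.847
endloop
endfacet
facet normal -0.393 -0.899 0.191
outer loop
vertex 1.614 -4.32 -3.38
vertex 0.945 -3.914 -2.847
vertex 0.797 -4.046 -3.773
endloop
endfacet
facet normal -0.081 -0.889 -0.451
outer loop
vertex 1.614 -4.32 -3.38
vertex 0.797 -4.046 -3.773
vertex 1.615 -3.892 -4.224
endloop
endfacet
facet normal 0.605 -0.711 -0.360
outer loop
vertex 1.614 -4.32 -3.38
vertex 1.615 -3.892 -4.224
vertex 2.267 -3.664 -3.578
endloop
endfacet
facet normal 0.897 0.071 0.436
outer loop
vertex 1.854 -3.678 -2.727
vertex 2.267 -3.664 -3.578
vertex 2.003 -2.854 -3.167
endloop
endfacet
facet normal -0.100 -0.116 0.988
outer loop
vertex 0.945 -3.914 -2.847
vertex 1.854 -3.678 -2.727
vertex 1.185 -3.008 -2.716
endloop
endfacet
facet normal -0.897 -0.394 0.200
outer loop
vertex 0.797 -4.046 -3.773
vertex 0.945 -3.914 -2.847
vertex 0.533 -3.236 -3.362
endloop
endfacet
facet normal -0.392 -0.377 -0.839
outer loop
vertex 1.615 -3.892 -4.224
vertex 0.797 -4.046 -3.773
vertex 0.946 -3.222 -4.213
endloop
endfacet
facet normal 0.717 -0.090 -0.692
outer loop
vertex 2.267 -3.664 -3.578
vertex 1.615 -3.892 -4.224
vertex 1.855 -2.986 -4.093
endloop
endfacet

endsolid


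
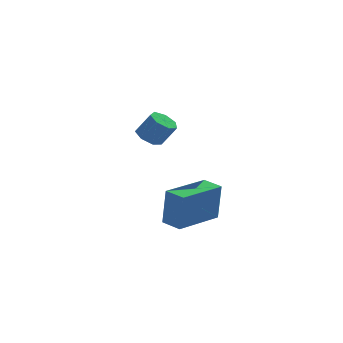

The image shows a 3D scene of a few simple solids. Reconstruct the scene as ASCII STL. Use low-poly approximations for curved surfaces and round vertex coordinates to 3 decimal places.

solid 
facet normal -0.509 0.203 -0.837
outer loop
vertex -0.081 1.577 0.611
vertex -0.59 1.357 0.867
vertex -0.375 1.929 0.875
endloop
endfacet
facet normal 0.658 0.719 -0.226
outer loop
vertex -0.081 1.577 0.611
vertex -0.375 1.929 0.875
vertex 0.458 1.362 1.498
endloop
endfacet
facet normal 0.658 0.719 -0.226
outer loop
vertex 0.458 1.362 1.498
vertex -0.375 1.929 0.875
vertex 0.164 1.714 1.762
endloop
endfacet
facet normal 0.508 -0.204 0.837
outer loop
vertex 0.458 1.362 1.498
vertex 0.164 1.714 1.762
vertex -0.05 1.143 1.753
endloop
endfacet
facet normal -0.509 0.203 -0.837
outer loop
vertex -0.375 1.929 0.875
vertex -0.59 1.357 0.867
vertex -0.831 1.85 1.133
endloop
endfacet
facet normal -0.026 0.968 0.250
outer loop
vertex -0.375 1.929 0.875
vertex -0.831 1.85 1.133
vertex 0.164 1.714 1.762
endloop
endfacet
facet normal -0.026 0.968 0.250
outer loop
vertex 0.164 1.714 1.762
vertex -0.831 1.85 1.133
vertex -0.292 1.635 2.02
endloop
endfacet
facet normal 0.509 -0.204 0.837
outer loop
vertex 0.164 1.714 1.762
vertex -0.292 1.635 2.02
vertex -0.05 1.143 1.753
endloop
endfacet
facet normal -0.508 0.204 -0.837
outer loop
vertex -0.831 1.85 1.133
vertex -0.59 1.357 0.867
vertex -1.105 1.401 1.19
endloop
endfacet
facet normal -0.688 0.488 0.537
outer loop
vertex -0.831 1.85 1.133
vertex -1.105 1.401 1.19
vertex -0.292 1.635 2.02
endloop
endfacet
facet normal -0.688 0.488 0.537
outer loop
vertex -0.292 1.635 2.02
vertex -1.105 1.401 1.19
vertex -0.566 1.186 2.077
endloop
endfacet
facet normal 0.508 -0.204 0.837
outer loop
vertex -0.292 1.635 2.02
vertex -0.566 1.186 2.077
vertex -0.05 1.143 1.753
endloop
endfacet
facet normal -0.508 0.203 -0.837
outer loop
vertex -1.105 1.401 1.19
vertex -0.59 1.357 0.867
vertex -0.991 0.919 1.004
endloop
endfacet
facet normal -0.834 -0.359 0.420
outer loop
vertex -1.105 1.401 1.19
vertex -0.991 0.919 1.004
vertex -0.566 1.186 2.077
endloop
endfacet
facet normal -0.833 -0.361 0.420
outer loop
vertex -0.566 1.186 2.077
vertex -0.991 0.919 1.004
vertex -0.451 0.704 1.891
endloop
endfacet
facet normal 0.509 -0.202 0.837
outer loop
vertex -0.566 1.186 2.077
vertex -0.451 0.704 1.891
vertex -0.05 1.143 1.753
endloop
endfacet
facet normal -0.509 0.204 -0.836
outer loop
vertex -0.991 0.919 1.004
vertex -0.59 1.357 0.867
vertex -0.575 0.767 0.714
endloop
endfacet
facet normal -0.351 -0.936 -0.013
outer loop
vertex -0.991 0.919 1.004
vertex -0.575 0.767 0.714
vertex -0.451 0.704 1.891
endloop
endfacet
facet normal -0.351 -0.936 -0.013
outer loop
vertex -0.451 0.704 1.891
vertex -0.575 0.767 0.714
vertex -0.035 0.552 1.601
endloop
endfacet
facet normal 0.509 -0.202 0.837
outer loop
vertex -0.451 0.704 1.891
vertex -0.035 0.552 1.601
vertex -0.05 1.143 1.753
endloop
endfacet
facet normal -0.509 0.204 -0.836
outer loop
vertex -0.575 0.767 0.714
vertex -0.59 1.357 0.867
vertex -0.17 1.06 0.539
endloop
endfacet
facet normal 0.396 -0.808 -0.437
outer loop
vertex -0.575 0.767 0.714
vertex -0.17 1.06 0.539
vertex -0.035 0.552 1.601
endloop
endfacet
facet normal 0.397 -0.808 -0.437
outer loop
vertex -0.035 0.552 1.601
vertex -0.17 1.06 0.539
vertex 0.369 0.845 1.426
endloop
endfacet
facet normal 0.509 -0.202 0.837
outer loop
vertex -0.035 0.552 1.601
vertex 0.369 0.845 1.426
vertex -0.05 1.143 1.753
endloop
endfacet
facet normal -0.509 0.204 -0.836
outer loop
vertex -0.17 1.06 0.539
vertex -0.59 1.357 0.867
vertex -0.081 1.577 0.611
endloop
endfacet
facet normal 0.845 -0.072 -0.531
outer loop
vertex -0.17 1.06 0.539
vertex -0.081 1.577 0.611
vertex 0.369 0.845 1.426
endloop
endfacet
facet normal 0.845 -0.072 -0.531
outer loop
vertex 0.369 0.845 1.426
vertex -0.081 1.577 0.611
vertex 0.458 1.362 1.498
endloop
endfacet
facet normal 0.508 -0.204 0.837
outer loop
vertex 0.369 0.845 1.426
vertex 0.458 1.362 1.498
vertex -0.05 1.143 1.753
endloop
endfacet
facet normal -0.506 0.862 0.039
outer loop
vertex -1.182 -3.438 0.38
vertex 0.501 -2.444 0.237
vertex -1.31 -3.444 -1.164
endloop
endfacet
facet normal -0.859 -0.507 0.073
outer loop
vertex -0.881 -4.176 -1.197
vertex -1.182 -3.438 0.38
vertex -1.31 -3.444 -1.164
endloop
endfacet
facet normal -0.506 0.862 0.039
outer loop
vertex -1.31 -3.444 -1.164
vertex 0.501 -2.444 0.237
vertex 0.373 -2.449 -1.307
endloop
endfacet
facet normal -0.083 -0.003 -0.997
outer loop
vertex 0.373 -2.449 -1.307
vertex -0.881 -4.176 -1.197
vertex -1.31 -3.444 -1.164
endloop
endfacet
facet normal 0.083 0.003 0.997
outer loop
vertex -1.182 -3.438 0.38
vertex 0.93 -3.176 0.204
vertex 0.501 -2.444 0.237
endloop
endfacet
facet normal -0.859 -0.506 0.073
outer loop
vertex -0.753 -4.171 0.347
vertex -1.182 -3.438 0.38
vertex -0.881 -4.176 -1.197
endloop
endfacet
facet normal 0.083 0.003 0.997
outer loop
vertex -0.753 -4.171 0.347
vertex 0.93 -3.176 0.204
vertex -1.182 -3.438 0.38
endloop
endfacet
facet normal 0.859 0.507 -0.073
outer loop
vertex 0.501 -2.444 0.237
vertex 0.93 -3.176 0.204
vertex 0.373 -2.449 -1.307
endloop
endfacet
facet normal -0.083 -0.003 -0.997
outer loop
vertex 0.802 -3.182 -1.34
vertex -0.881 -4.176 -1.197
vertex 0.373 -2.449 -1.307
endloop
endfacet
facet normal 0.859 0.506 -0.073
outer loop
vertex 0.373 -2.449 -1.307
vertex 0.93 -3.176 0.204
vertex 0.802 -3.182 -1.34
endloop
endfacet
facet normal 0.506 -0.862 -0.039
outer loop
vertex 0.802 -3.182 -1.34
vertex -0.753 -4.171 0.347
vertex -0.881 -4.176 -1.197
endloop
endfacet
facet normal 0.506 -0.862 -0.039
outer loop
vertex 0.93 -3.176 0.204
vertex -0.753 -4.171 0.347
vertex 0.802 -3.182 -1.34
endloop
endfacet

endsolid


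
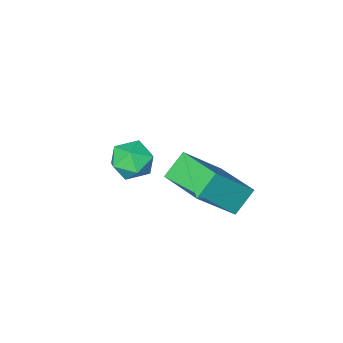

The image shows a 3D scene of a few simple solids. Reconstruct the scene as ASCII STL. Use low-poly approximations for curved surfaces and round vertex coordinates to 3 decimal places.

solid 
facet normal 0.062 0.812 0.580
outer loop
vertex -2.79 -1.4 2.558
vertex -3.574 -1.567 2.876
vertex -2.875 -1.895 3.26
endloop
endfacet
facet normal 0.709 0.533 0.462
outer loop
vertex -2.79 -1.4 2.558
vertex -2.875 -1.895 3.26
vertex -2.311 -2.112 2.645
endloop
endfacet
facet normal 0.818 0.521 -0.243
outer loop
vertex -2.79 -1.4 2.558
vertex -2.311 -2.112 2.645
vertex -2.661 -1.919 1.881
endloop
endfacet
facet normal 0.239 0.792 -0.562
outer loop
vertex -2.79 -1.4 2.558
vertex -2.661 -1.919 1.881
vertex -3.442 -1.582 2.024
endloop
endfacet
facet normal -0.228 0.972 -0.052
outer loop
vertex -2.79 -1.4 2.558
vertex -3.442 -1.582 2.024
vertex -3.574 -1.567 2.876
endloop
endfacet
facet normal 0.705 -0.140 0.696
outer loop
vertex -2.311 -2.112 2.645
vertex -2.875 -1.895 3.26
vertex -2.798 -2.718 3.016
endloop
endfacet
facet normal -0.342 0.311 0.887
outer loop
vertex -2.875 -1.895 3.26
vertex -3.574 -1.567 2.876
vertex -3.579 -2.381 3.159
endloop
endfacet
facet normal -0.811 0.569 -0.136
outer loop
vertex -3.574 -1.567 2.876
vertex -3.442 -1.582 2.024
vertex -3.929 -2.188 2.395
endloop
endfacet
facet normal -0.055 0.279 -0.959
outer loop
vertex -3.442 -1.582 2.024
vertex -2.661 -1.919 1.881
vertex -3.365 -2.405 1.78
endloop
endfacet
facet normal 0.882 -0.160 -0.444
outer loop
vertex -2.661 -1.919 1.881
vertex -2.311 -2.112 2.645
vertex -2.666 -2.733 2.164
endloop
endfacet
facet normal -0.239 -0.792 0.562
outer loop
vertex -3.45 -2.9 2.482
vertex -2.798 -2.718 3.016
vertex -3.579 -2.381 3.159
endloop
endfacet
facet normal -0.818 -0.521 0.243
outer loop
vertex -3.45 -2.9 2.482
vertex -3.579 -2.381 3.159
vertex -3.929 -2.188 2.395
endloop
endfacet
facet normal -0.709 -0.533 -0.462
outer loop
vertex -3.45 -2.9 2.482
vertex -3.929 -2.188 2.395
vertex -3.365 -2.405 1.78
endloop
endfacet
facet normal -0.062 -0.812 -0.580
outer loop
vertex -3.45 -2.9 2.482
vertex -3.365 -2.405 1.78
vertex -2.666 -2.733 2.164
endloop
endfacet
facet normal 0.228 -0.972 0.052
outer loop
vertex -3.45 -2.9 2.482
vertex -2.666 -2.733 2.164
vertex -2.798 -2.718 3.016
endloop
endfacet
facet normal 0.055 -0.279 0.959
outer loop
vertex -3.579 -2.381 3.159
vertex -2.798 -2.718 3.016
vertex -2.875 -1.895 3.26
endloop
endfacet
facet normal -0.882 0.160 0.444
outer loop
vertex -3.929 -2.188 2.395
vertex -3.579 -2.381 3.159
vertex -3.574 -1.567 2.876
endloop
endfacet
facet normal -0.705 0.140 -0.696
outer loop
vertex -3.365 -2.405 1.78
vertex -3.929 -2.188 2.395
vertex -3.442 -1.582 2.024
endloop
endfacet
facet normal 0.342 -0.311 -0.887
outer loop
vertex -2.666 -2.733 2.164
vertex -3.365 -2.405 1.78
vertex -2.661 -1.919 1.881
endloop
endfacet
facet normal 0.811 -0.569 0.136
outer loop
vertex -2.798 -2.718 3.016
vertex -2.666 -2.733 2.164
vertex -2.311 -2.112 2.645
endloop
endfacet
facet normal -0.732 -0.069 0.678
outer loop
vertex -3.212 0.543 4.865
vertex -3.177 2.289 5.08
vertex -4.615 0.754 3.372
endloop
endfacet
facet normal -0.019 -0.992 -0.122
outer loop
vertex -3.803 0.831 2.62
vertex -3.212 0.543 4.865
vertex -4.615 0.754 3.372
endloop
endfacet
facet normal -0.732 -0.069 0.678
outer loop
vertex -4.615 0.754 3.372
vertex -3.177 2.289 5.08
vertex -4.581 2.501 3.587
endloop
endfacet
facet normal -0.681 0.102 -0.725
outer loop
vertex -4.581 2.501 3.587
vertex -3.803 0.831 2.62
vertex -4.615 0.754 3.372
endloop
endfacet
facet normal 0.681 -0.103 0.725
outer loop
vertex -3.212 0.543 4.865
vertex -2.365 2.366 4.328
vertex -3.177 2.289 5.08
endloop
endfacet
facet normal -0.020 -0.992 -0.122
outer loop
vertex -2.399 0.619 4.113
vertex -3.212 0.543 4.865
vertex -3.803 0.831 2.62
endloop
endfacet
facet normal 0.681 -0.103 0.725
outer loop
vertex -2.399 0.619 4.113
vertex -2.365 2.366 4.328
vertex -3.212 0.543 4.865
endloop
endfacet
facet normal 0.019 0.992 0.123
outer loop
vertex -3.177 2.289 5.08
vertex -2.365 2.366 4.328
vertex -4.581 2.501 3.587
endloop
endfacet
facet normal -0.681 0.103 -0.725
outer loop
vertex -3.768 2.577 2.835
vertex -3.803 0.831 2.62
vertex -4.581 2.501 3.587
endloop
endfacet
facet normal 0.020 0.992 0.122
outer loop
vertex -4.581 2.501 3.587
vertex -2.365 2.366 4.328
vertex -3.768 2.577 2.835
endloop
endfacet
facet normal 0.732 0.069 -0.678
outer loop
vertex -3.768 2.577 2.835
vertex -2.399 0.619 4.113
vertex -3.803 0.831 2.62
endloop
endfacet
facet normal 0.732 0.069 -0.678
outer loop
vertex -2.365 2.366 4.328
vertex -2.399 0.619 4.113
vertex -3.768 2.577 2.835
endloop
endfacet

endsolid


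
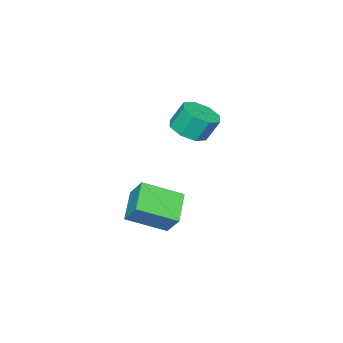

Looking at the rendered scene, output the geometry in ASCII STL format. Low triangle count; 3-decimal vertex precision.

solid 
facet normal 0.254 -0.393 -0.884
outer loop
vertex -3.168 -3.39 0.393
vertex -3.769 -4.249 0.603
vertex -3.939 -3.303 0.133
endloop
endfacet
facet normal 0.219 0.913 -0.344
outer loop
vertex -3.168 -3.39 0.393
vertex -3.939 -3.303 0.133
vertex -3.529 -2.831 1.648
endloop
endfacet
facet normal 0.218 0.913 -0.344
outer loop
vertex -3.529 -2.831 1.648
vertex -3.939 -3.303 0.133
vertex -4.3 -2.745 1.387
endloop
endfacet
facet normal -0.255 0.393 0.883
outer loop
vertex -3.529 -2.831 1.648
vertex -4.3 -2.745 1.387
vertex -4.131 -3.691 1.857
endloop
endfacet
facet normal 0.255 -0.393 -0.883
outer loop
vertex -3.939 -3.303 0.133
vertex -3.769 -4.249 0.603
vertex -4.611 -3.771 0.147
endloop
endfacet
facet normal -0.512 0.721 -0.468
outer loop
vertex -3.939 -3.303 0.133
vertex -4.611 -3.771 0.147
vertex -4.3 -2.745 1.387
endloop
endfacet
facet normal -0.511 0.721 -0.468
outer loop
vertex -4.3 -2.745 1.387
vertex -4.611 -3.771 0.147
vertex -4.972 -3.212 1.402
endloop
endfacet
facet normal -0.254 0.394 0.884
outer loop
vertex -4.3 -2.745 1.387
vertex -4.972 -3.212 1.402
vertex -4.131 -3.691 1.857
endloop
endfacet
facet normal 0.255 -0.394 -0.883
outer loop
vertex -4.611 -3.771 0.147
vertex -3.769 -4.249 0.603
vertex -4.79 -4.519 0.429
endloop
endfacet
facet normal -0.942 0.106 -0.318
outer loop
vertex -4.611 -3.771 0.147
vertex -4.79 -4.519 0.429
vertex -4.972 -3.212 1.402
endloop
endfacet
facet normal -0.942 0.106 -0.318
outer loop
vertex -4.972 -3.212 1.402
vertex -4.79 -4.519 0.429
vertex -5.151 -3.96 1.683
endloop
endfacet
facet normal -0.254 0.393 0.884
outer loop
vertex -4.972 -3.212 1.402
vertex -5.151 -3.96 1.683
vertex -4.131 -3.691 1.857
endloop
endfacet
facet normal 0.254 -0.393 -0.884
outer loop
vertex -4.79 -4.519 0.429
vertex -3.769 -4.249 0.603
vertex -4.371 -5.109 0.812
endloop
endfacet
facet normal -0.821 -0.571 0.018
outer loop
vertex -4.79 -4.519 0.429
vertex -4.371 -5.109 0.812
vertex -5.151 -3.96 1.683
endloop
endfacet
facet normal -0.821 -0.571 0.018
outer loop
vertex -5.151 -3.96 1.683
vertex -4.371 -5.109 0.812
vertex -4.732 -4.55 2.067
endloop
endfacet
facet normal -0.255 0.394 0.883
outer loop
vertex -5.151 -3.96 1.683
vertex -4.732 -4.55 2.067
vertex -4.131 -3.691 1.857
endloop
endfacet
facet normal 0.255 -0.393 -0.883
outer loop
vertex -4.371 -5.109 0.812
vertex -3.769 -4.249 0.603
vertex -3.6 -5.195 1.073
endloop
endfacet
facet normal -0.218 -0.913 0.344
outer loop
vertex -4.371 -5.109 0.812
vertex -3.6 -5.195 1.073
vertex -4.732 -4.55 2.067
endloop
endfacet
facet normal -0.219 -0.913 0.343
outer loop
vertex -4.732 -4.55 2.067
vertex -3.6 -5.195 1.073
vertex -3.961 -4.637 2.327
endloop
endfacet
facet normal -0.254 0.393 0.884
outer loop
vertex -4.732 -4.55 2.067
vertex -3.961 -4.637 2.327
vertex -4.131 -3.691 1.857
endloop
endfacet
facet normal 0.254 -0.394 -0.884
outer loop
vertex -3.6 -5.195 1.073
vertex -3.769 -4.249 0.603
vertex -2.928 -4.728 1.058
endloop
endfacet
facet normal 0.511 -0.721 0.468
outer loop
vertex -3.6 -5.195 1.073
vertex -2.928 -4.728 1.058
vertex -3.961 -4.637 2.327
endloop
endfacet
facet normal 0.512 -0.721 0.468
outer loop
vertex -3.961 -4.637 2.327
vertex -2.928 -4.728 1.058
vertex -3.289 -4.169 2.313
endloop
endfacet
facet normal -0.255 0.393 0.883
outer loop
vertex -3.961 -4.637 2.327
vertex -3.289 -4.169 2.313
vertex -4.131 -3.691 1.857
endloop
endfacet
facet normal 0.254 -0.393 -0.884
outer loop
vertex -2.928 -4.728 1.058
vertex -3.769 -4.249 0.603
vertex -2.749 -3.98 0.777
endloop
endfacet
facet normal 0.942 -0.106 0.318
outer loop
vertex -2.928 -4.728 1.058
vertex -2.749 -3.98 0.777
vertex -3.289 -4.169 2.313
endloop
endfacet
facet normal 0.942 -0.105 0.318
outer loop
vertex -3.289 -4.169 2.313
vertex -2.749 -3.98 0.777
vertex -3.11 -3.421 2.031
endloop
endfacet
facet normal -0.255 0.394 0.883
outer loop
vertex -3.289 -4.169 2.313
vertex -3.11 -3.421 2.031
vertex -4.131 -3.691 1.857
endloop
endfacet
facet normal 0.255 -0.394 -0.883
outer loop
vertex -2.749 -3.98 0.777
vertex -3.769 -4.249 0.603
vertex -3.168 -3.39 0.393
endloop
endfacet
facet normal 0.821 0.571 -0.018
outer loop
vertex -2.749 -3.98 0.777
vertex -3.168 -3.39 0.393
vertex -3.11 -3.421 2.031
endloop
endfacet
facet normal 0.821 0.571 -0.018
outer loop
vertex -3.11 -3.421 2.031
vertex -3.168 -3.39 0.393
vertex -3.529 -2.831 1.648
endloop
endfacet
facet normal -0.254 0.393 0.884
outer loop
vertex -3.11 -3.421 2.031
vertex -3.529 -2.831 1.648
vertex -4.131 -3.691 1.857
endloop
endfacet
facet normal -0.792 -0.389 0.470
outer loop
vertex 1.321 -3.315 -0.338
vertex 0.038 -1.807 -1.25
vertex 1.1 -4.142 -1.395
endloop
endfacet
facet normal 0.588 -0.692 0.418
outer loop
vertex 2.542 -3.433 -2.25
vertex 1.321 -3.315 -0.338
vertex 1.1 -4.142 -1.395
endloop
endfacet
facet normal -0.792 -0.390 0.470
outer loop
vertex 1.1 -4.142 -1.395
vertex 0.038 -1.807 -1.25
vertex -0.182 -2.634 -2.307
endloop
endfacet
facet normal -0.162 -0.608 -0.777
outer loop
vertex -0.182 -2.634 -2.307
vertex 2.542 -3.433 -2.25
vertex 1.1 -4.142 -1.395
endloop
endfacet
facet normal 0.162 0.608 0.777
outer loop
vertex 1.321 -3.315 -0.338
vertex 1.48 -1.098 -2.105
vertex 0.038 -1.807 -1.25
endloop
endfacet
facet normal 0.589 -0.692 0.419
outer loop
vertex 2.762 -2.606 -1.193
vertex 1.321 -3.315 -0.338
vertex 2.542 -3.433 -2.25
endloop
endfacet
facet normal 0.162 0.608 0.777
outer loop
vertex 2.762 -2.606 -1.193
vertex 1.48 -1.098 -2.105
vertex 1.321 -3.315 -0.338
endloop
endfacet
facet normal -0.588 0.692 -0.419
outer loop
vertex 0.038 -1.807 -1.25
vertex 1.48 -1.098 -2.105
vertex -0.182 -2.634 -2.307
endloop
endfacet
facet normal -0.162 -0.608 -0.777
outer loop
vertex 1.259 -1.925 -3.162
vertex 2.542 -3.433 -2.25
vertex -0.182 -2.634 -2.307
endloop
endfacet
facet normal -0.589 0.692 -0.418
outer loop
vertex -0.182 -2.634 -2.307
vertex 1.48 -1.098 -2.105
vertex 1.259 -1.925 -3.162
endloop
endfacet
facet normal 0.792 0.390 -0.470
outer loop
vertex 1.259 -1.925 -3.162
vertex 2.762 -2.606 -1.193
vertex 2.542 -3.433 -2.25
endloop
endfacet
facet normal 0.792 0.389 -0.470
outer loop
vertex 1.48 -1.098 -2.105
vertex 2.762 -2.606 -1.193
vertex 1.259 -1.925 -3.162
endloop
endfacet

endsolid


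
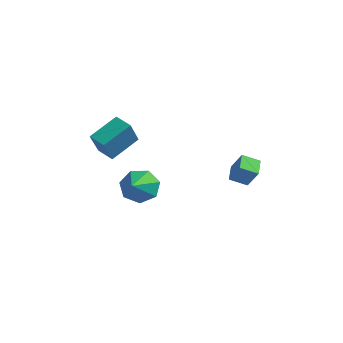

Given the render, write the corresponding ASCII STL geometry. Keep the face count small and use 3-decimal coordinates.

solid 
facet normal -0.533 0.774 0.342
outer loop
vertex 2.456 2.387 2.244
vertex 3.077 2.995 1.837
vertex 1.813 2.381 1.255
endloop
endfacet
facet normal -0.646 -0.634 0.424
outer loop
vertex 2.363 1.585 0.903
vertex 2.456 2.387 2.244
vertex 1.813 2.381 1.255
endloop
endfacet
facet normal -0.533 0.774 0.342
outer loop
vertex 1.813 2.381 1.255
vertex 3.077 2.995 1.837
vertex 2.435 2.99 0.848
endloop
endfacet
facet normal -0.544 -0.005 -0.839
outer loop
vertex 2.435 2.99 0.848
vertex 2.363 1.585 0.903
vertex 1.813 2.381 1.255
endloop
endfacet
facet normal 0.544 0.005 0.839
outer loop
vertex 2.456 2.387 2.244
vertex 3.627 2.199 1.485
vertex 3.077 2.995 1.837
endloop
endfacet
facet normal -0.648 -0.633 0.424
outer loop
vertex 3.005 1.59 1.892
vertex 2.456 2.387 2.244
vertex 2.363 1.585 0.903
endloop
endfacet
facet normal 0.544 0.005 0.839
outer loop
vertex 3.005 1.59 1.892
vertex 3.627 2.199 1.485
vertex 2.456 2.387 2.244
endloop
endfacet
facet normal 0.647 0.634 -0.423
outer loop
vertex 3.077 2.995 1.837
vertex 3.627 2.199 1.485
vertex 2.435 2.99 0.848
endloop
endfacet
facet normal -0.545 -0.005 -0.839
outer loop
vertex 2.984 2.193 0.496
vertex 2.363 1.585 0.903
vertex 2.435 2.99 0.848
endloop
endfacet
facet normal 0.647 0.633 -0.425
outer loop
vertex 2.435 2.99 0.848
vertex 3.627 2.199 1.485
vertex 2.984 2.193 0.496
endloop
endfacet
facet normal 0.533 -0.774 -0.342
outer loop
vertex 2.984 2.193 0.496
vertex 3.005 1.59 1.892
vertex 2.363 1.585 0.903
endloop
endfacet
facet normal 0.533 -0.774 -0.342
outer loop
vertex 3.627 2.199 1.485
vertex 3.005 1.59 1.892
vertex 2.984 2.193 0.496
endloop
endfacet
facet normal -0.967 0.049 0.250
outer loop
vertex -3.943 -1.15 2.658
vertex -3.637 0.349 3.549
vertex -4.25 -0.28 1.301
endloop
endfacet
facet normal -0.173 -0.846 -0.504
outer loop
vertex -3.283 -0.329 1.051
vertex -3.943 -1.15 2.658
vertex -4.25 -0.28 1.301
endloop
endfacet
facet normal -0.967 0.049 0.250
outer loop
vertex -4.25 -0.28 1.301
vertex -3.637 0.349 3.549
vertex -3.944 1.218 2.193
endloop
endfacet
facet normal -0.187 0.531 -0.827
outer loop
vertex -3.944 1.218 2.193
vertex -3.283 -0.329 1.051
vertex -4.25 -0.28 1.301
endloop
endfacet
facet normal 0.187 -0.530 0.827
outer loop
vertex -3.943 -1.15 2.658
vertex -2.67 0.3 3.299
vertex -3.637 0.349 3.549
endloop
endfacet
facet normal -0.173 -0.847 -0.503
outer loop
vertex -2.976 -1.198 2.407
vertex -3.943 -1.15 2.658
vertex -3.283 -0.329 1.051
endloop
endfacet
facet normal 0.188 -0.531 0.826
outer loop
vertex -2.976 -1.198 2.407
vertex -2.67 0.3 3.299
vertex -3.943 -1.15 2.658
endloop
endfacet
facet normal 0.173 0.847 0.503
outer loop
vertex -3.637 0.349 3.549
vertex -2.67 0.3 3.299
vertex -3.944 1.218 2.193
endloop
endfacet
facet normal -0.188 0.530 -0.827
outer loop
vertex -2.977 1.17 1.942
vertex -3.283 -0.329 1.051
vertex -3.944 1.218 2.193
endloop
endfacet
facet normal 0.173 0.846 0.504
outer loop
vertex -3.944 1.218 2.193
vertex -2.67 0.3 3.299
vertex -2.977 1.17 1.942
endloop
endfacet
facet normal 0.967 -0.049 -0.250
outer loop
vertex -2.977 1.17 1.942
vertex -2.976 -1.198 2.407
vertex -3.283 -0.329 1.051
endloop
endfacet
facet normal 0.967 -0.049 -0.250
outer loop
vertex -2.67 0.3 3.299
vertex -2.976 -1.198 2.407
vertex -2.977 1.17 1.942
endloop
endfacet
facet normal -0.406 0.786 -0.466
outer loop
vertex -1.06 0.327 -0.969
vertex -1.95 0.142 -0.506
vertex -1.178 0.728 -0.189
endloop
endfacet
facet normal 0.984 -0.046 0.172
outer loop
vertex -1.06 0.327 -0.969
vertex -1.178 0.728 -0.189
vertex -1.33 -1.062 0.206
endloop
endfacet
facet normal -0.406 0.786 -0.466
outer loop
vertex -1.178 0.728 -0.189
vertex -1.95 0.142 -0.506
vertex -1.877 0.688 0.352
endloop
endfacet
facet normal 0.603 0.123 0.788
outer loop
vertex -1.178 0.728 -0.189
vertex -1.877 0.688 0.352
vertex -1.33 -1.062 0.206
endloop
endfacet
facet normal -0.406 0.786 -0.466
outer loop
vertex -1.877 0.688 0.352
vertex -1.95 0.142 -0.506
vertex -2.632 0.236 0.247
endloop
endfacet
facet normal -0.074 -0.106 0.992
outer loop
vertex -1.877 0.688 0.352
vertex -2.632 0.236 0.247
vertex -1.33 -1.062 0.206
endloop
endfacet
facet normal -0.406 0.787 -0.466
outer loop
vertex -2.632 0.236 0.247
vertex -1.95 0.142 -0.506
vertex -2.873 -0.286 -0.425
endloop
endfacet
facet normal -0.539 -0.561 0.629
outer loop
vertex -2.632 0.236 0.247
vertex -2.873 -0.286 -0.425
vertex -1.33 -1.062 0.206
endloop
endfacet
facet normal -0.406 0.786 -0.466
outer loop
vertex -2.873 -0.286 -0.425
vertex -1.95 0.142 -0.506
vertex -2.419 -0.487 -1.159
endloop
endfacet
facet normal -0.440 -0.897 -0.027
outer loop
vertex -2.873 -0.286 -0.425
vertex -2.419 -0.487 -1.159
vertex -1.33 -1.062 0.206
endloop
endfacet
facet normal -0.406 0.786 -0.466
outer loop
vertex -2.419 -0.487 -1.159
vertex -1.95 0.142 -0.506
vertex -1.613 -0.214 -1.401
endloop
endfacet
facet normal 0.148 -0.864 -0.482
outer loop
vertex -2.419 -0.487 -1.159
vertex -1.613 -0.214 -1.401
vertex -1.33 -1.062 0.206
endloop
endfacet
facet normal -0.406 0.787 -0.466
outer loop
vertex -1.613 -0.214 -1.401
vertex -1.95 0.142 -0.506
vertex -1.06 0.327 -0.969
endloop
endfacet
facet normal 0.781 -0.485 -0.393
outer loop
vertex -1.613 -0.214 -1.401
vertex -1.06 0.327 -0.969
vertex -1.33 -1.062 0.206
endloop
endfacet

endsolid


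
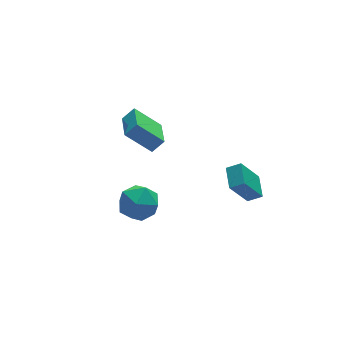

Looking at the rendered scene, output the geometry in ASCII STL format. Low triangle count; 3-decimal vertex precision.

solid 
facet normal -0.907 0.397 0.143
outer loop
vertex -4.501 -2.796 2.317
vertex -4.953 -3.915 2.559
vertex -4.505 -3.221 3.471
endloop
endfacet
facet normal -0.394 0.863 0.316
outer loop
vertex -4.501 -2.796 2.317
vertex -4.505 -3.221 3.471
vertex -3.524 -2.616 3.043
endloop
endfacet
facet normal 0.015 0.966 -0.259
outer loop
vertex -4.501 -2.796 2.317
vertex -3.524 -2.616 3.043
vertex -3.365 -2.935 1.865
endloop
endfacet
facet normal -0.245 0.563 -0.789
outer loop
vertex -4.501 -2.796 2.317
vertex -3.365 -2.935 1.865
vertex -4.248 -3.738 1.567
endloop
endfacet
facet normal -0.814 0.212 -0.541
outer loop
vertex -4.501 -2.796 2.317
vertex -4.248 -3.738 1.567
vertex -4.953 -3.915 2.559
endloop
endfacet
facet normal 0.010 0.567 0.824
outer loop
vertex -3.524 -2.616 3.043
vertex -4.505 -3.221 3.471
vertex -3.372 -3.622 3.733
endloop
endfacet
facet normal -0.818 -0.186 0.544
outer loop
vertex -4.505 -3.221 3.471
vertex -4.953 -3.915 2.559
vertex -4.255 -4.425 3.435
endloop
endfacet
facet normal -0.669 -0.487 -0.562
outer loop
vertex -4.953 -3.915 2.559
vertex -4.248 -3.738 1.567
vertex -4.096 -4.744 2.257
endloop
endfacet
facet normal 0.252 0.081 -0.964
outer loop
vertex -4.248 -3.738 1.567
vertex -3.365 -2.935 1.865
vertex -3.115 -4.139 1.829
endloop
endfacet
facet normal 0.671 0.733 -0.108
outer loop
vertex -3.365 -2.935 1.865
vertex -3.524 -2.616 3.043
vertex -2.667 -3.445 2.741
endloop
endfacet
facet normal 0.245 -0.563 0.789
outer loop
vertex -3.119 -4.564 2.983
vertex -3.372 -3.622 3.733
vertex -4.255 -4.425 3.435
endloop
endfacet
facet normal -0.015 -0.966 0.259
outer loop
vertex -3.119 -4.564 2.983
vertex -4.255 -4.425 3.435
vertex -4.096 -4.744 2.257
endloop
endfacet
facet normal 0.394 -0.863 -0.316
outer loop
vertex -3.119 -4.564 2.983
vertex -4.096 -4.744 2.257
vertex -3.115 -4.139 1.829
endloop
endfacet
facet normal 0.907 -0.397 -0.143
outer loop
vertex -3.119 -4.564 2.983
vertex -3.115 -4.139 1.829
vertex -2.667 -3.445 2.741
endloop
endfacet
facet normal 0.814 -0.212 0.541
outer loop
vertex -3.119 -4.564 2.983
vertex -2.667 -3.445 2.741
vertex -3.372 -3.622 3.733
endloop
endfacet
facet normal -0.252 -0.081 0.964
outer loop
vertex -4.255 -4.425 3.435
vertex -3.372 -3.622 3.733
vertex -4.505 -3.221 3.471
endloop
endfacet
facet normal -0.671 -0.733 0.108
outer loop
vertex -4.096 -4.744 2.257
vertex -4.255 -4.425 3.435
vertex -4.953 -3.915 2.559
endloop
endfacet
facet normal -0.010 -0.567 -0.824
outer loop
vertex -3.115 -4.139 1.829
vertex -4.096 -4.744 2.257
vertex -4.248 -3.738 1.567
endloop
endfacet
facet normal 0.818 0.186 -0.544
outer loop
vertex -2.667 -3.445 2.741
vertex -3.115 -4.139 1.829
vertex -3.365 -2.935 1.865
endloop
endfacet
facet normal 0.669 0.487 0.562
outer loop
vertex -3.372 -3.622 3.733
vertex -2.667 -3.445 2.741
vertex -3.524 -2.616 3.043
endloop
endfacet
facet normal -0.702 0.074 -0.708
outer loop
vertex -2.626 0.984 3.768
vertex -2.003 2.836 3.344
vertex -1.365 0.256 2.442
endloop
endfacet
facet normal -0.311 -0.926 0.213
outer loop
vertex -0.677 0.184 3.136
vertex -2.626 0.984 3.768
vertex -1.365 0.256 2.442
endloop
endfacet
facet normal -0.702 0.074 -0.708
outer loop
vertex -1.365 0.256 2.442
vertex -2.003 2.836 3.344
vertex -0.742 2.109 2.018
endloop
endfacet
facet normal 0.640 -0.369 -0.673
outer loop
vertex -0.742 2.109 2.018
vertex -0.677 0.184 3.136
vertex -1.365 0.256 2.442
endloop
endfacet
facet normal -0.640 0.370 0.673
outer loop
vertex -2.626 0.984 3.768
vertex -1.315 2.764 4.038
vertex -2.003 2.836 3.344
endloop
endfacet
facet normal -0.312 -0.926 0.212
outer loop
vertex -1.938 0.911 4.462
vertex -2.626 0.984 3.768
vertex -0.677 0.184 3.136
endloop
endfacet
facet normal -0.640 0.369 0.674
outer loop
vertex -1.938 0.911 4.462
vertex -1.315 2.764 4.038
vertex -2.626 0.984 3.768
endloop
endfacet
facet normal 0.311 0.926 -0.212
outer loop
vertex -2.003 2.836 3.344
vertex -1.315 2.764 4.038
vertex -0.742 2.109 2.018
endloop
endfacet
facet normal 0.640 -0.370 -0.674
outer loop
vertex -0.054 2.036 2.712
vertex -0.677 0.184 3.136
vertex -0.742 2.109 2.018
endloop
endfacet
facet normal 0.312 0.926 -0.212
outer loop
vertex -0.742 2.109 2.018
vertex -1.315 2.764 4.038
vertex -0.054 2.036 2.712
endloop
endfacet
facet normal 0.702 -0.074 0.708
outer loop
vertex -0.054 2.036 2.712
vertex -1.938 0.911 4.462
vertex -0.677 0.184 3.136
endloop
endfacet
facet normal 0.702 -0.074 0.708
outer loop
vertex -1.315 2.764 4.038
vertex -1.938 0.911 4.462
vertex -0.054 2.036 2.712
endloop
endfacet
facet normal -0.546 -0.058 0.836
outer loop
vertex 2.354 -3.39 1.487
vertex 2.778 -2.065 1.856
vertex 1.64 -3.039 1.045
endloop
endfacet
facet normal -0.294 -0.921 -0.256
outer loop
vertex 2.802 -2.915 -0.736
vertex 2.354 -3.39 1.487
vertex 1.64 -3.039 1.045
endloop
endfacet
facet normal -0.546 -0.058 0.836
outer loop
vertex 1.64 -3.039 1.045
vertex 2.778 -2.065 1.856
vertex 2.064 -1.713 1.414
endloop
endfacet
facet normal -0.785 0.386 -0.485
outer loop
vertex 2.064 -1.713 1.414
vertex 2.802 -2.915 -0.736
vertex 1.64 -3.039 1.045
endloop
endfacet
facet normal 0.785 -0.386 0.485
outer loop
vertex 2.354 -3.39 1.487
vertex 3.94 -1.941 0.075
vertex 2.778 -2.065 1.856
endloop
endfacet
facet normal -0.295 -0.920 -0.256
outer loop
vertex 3.516 -3.267 -0.294
vertex 2.354 -3.39 1.487
vertex 2.802 -2.915 -0.736
endloop
endfacet
facet normal 0.785 -0.386 0.485
outer loop
vertex 3.516 -3.267 -0.294
vertex 3.94 -1.941 0.075
vertex 2.354 -3.39 1.487
endloop
endfacet
facet normal 0.295 0.920 0.257
outer loop
vertex 2.778 -2.065 1.856
vertex 3.94 -1.941 0.075
vertex 2.064 -1.713 1.414
endloop
endfacet
facet normal -0.785 0.386 -0.485
outer loop
vertex 3.226 -1.59 -0.367
vertex 2.802 -2.915 -0.736
vertex 2.064 -1.713 1.414
endloop
endfacet
facet normal 0.294 0.921 0.256
outer loop
vertex 2.064 -1.713 1.414
vertex 3.94 -1.941 0.075
vertex 3.226 -1.59 -0.367
endloop
endfacet
facet normal 0.546 0.058 -0.836
outer loop
vertex 3.226 -1.59 -0.367
vertex 3.516 -3.267 -0.294
vertex 2.802 -2.915 -0.736
endloop
endfacet
facet normal 0.546 0.058 -0.836
outer loop
vertex 3.94 -1.941 0.075
vertex 3.516 -3.267 -0.294
vertex 3.226 -1.59 -0.367
endloop
endfacet

endsolid
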